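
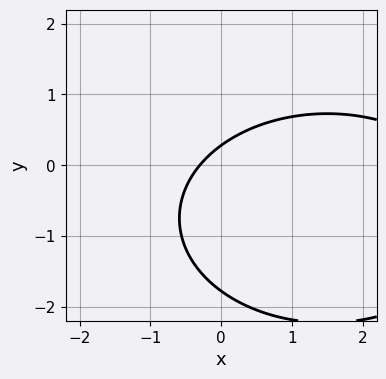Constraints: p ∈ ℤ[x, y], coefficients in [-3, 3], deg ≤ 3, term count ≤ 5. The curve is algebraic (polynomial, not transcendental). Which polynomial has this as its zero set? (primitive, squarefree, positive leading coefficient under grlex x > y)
(a) deg p = 2. No degree-1 curve has this shape.
(b) Putting this together gives p.

x^2 + 2*y^2 - 3*x + 3*y - 1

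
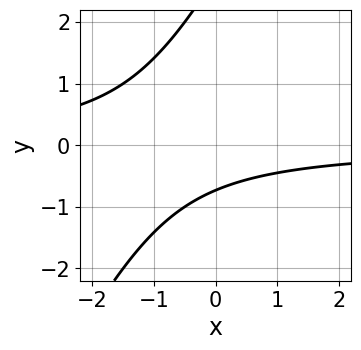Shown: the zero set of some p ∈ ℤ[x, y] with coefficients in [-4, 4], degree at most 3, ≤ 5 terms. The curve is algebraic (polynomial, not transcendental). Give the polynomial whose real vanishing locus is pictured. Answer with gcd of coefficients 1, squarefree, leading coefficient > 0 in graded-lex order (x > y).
1. The degree is 2 — a generic line meets the curve in up to 2 points.
2. Observable constraints: the curve avoids every integer x-axis point in the box.
3. Putting this together gives p.

2*x*y - y^2 + 2*y + 2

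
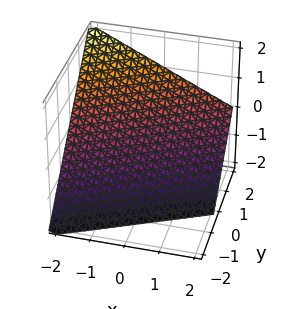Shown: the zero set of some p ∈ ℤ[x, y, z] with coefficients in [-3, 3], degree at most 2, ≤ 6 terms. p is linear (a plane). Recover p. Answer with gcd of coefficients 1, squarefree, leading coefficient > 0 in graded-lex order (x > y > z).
x - 2*y + 2*z + 2

First, degree: the surface is flat (a plane), so deg p = 1.
Then, from the visible intercepts: it crosses the x-axis at the gridline x = -2; it meets the z-axis at z = -1 (among the integer gridlines); it crosses the y-axis at the gridline y = 1.
Finally, together with the visible shape, these determine p as stated.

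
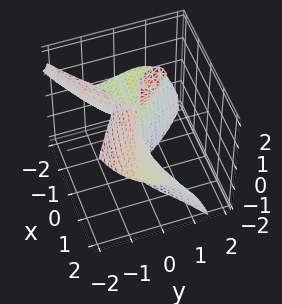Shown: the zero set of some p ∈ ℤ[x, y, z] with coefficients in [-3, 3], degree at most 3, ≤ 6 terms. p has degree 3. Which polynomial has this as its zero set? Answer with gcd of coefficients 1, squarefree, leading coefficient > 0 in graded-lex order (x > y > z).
The picture has 2 separate pieces. Treating them together as one polynomial.
The degree is 3 — the shape is more complex than any degree-2 surface.
Against the integer gridlines: every point of the x-axis in the box is on the surface; it crosses the y-axis at the gridline y = 0.
Putting this together gives p. Check: (0, 0, 2) on the z-axis lies on the surface, and p(0, 0, 2) = 0. ✓

3*x^2*z + 3*y^3 + 3*x*y - 2*y*z + 2*y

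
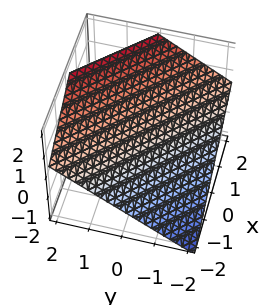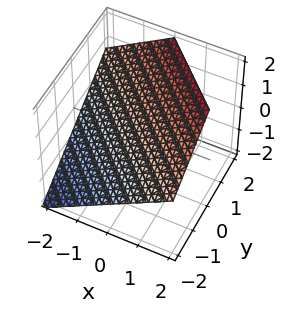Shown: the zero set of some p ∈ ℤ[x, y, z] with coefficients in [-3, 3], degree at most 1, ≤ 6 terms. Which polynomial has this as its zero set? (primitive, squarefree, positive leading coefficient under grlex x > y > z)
2*x + 2*y - 3*z + 2

(a) The degree is 1 — every cross-section is a straight line — this is a plane.
(b) From the visible intercepts: it meets the x-axis at x = -1 (among the integer gridlines); it crosses the y-axis at the gridline y = -1.
(c) Fitting integer coefficients to these (and the overall shape) gives p.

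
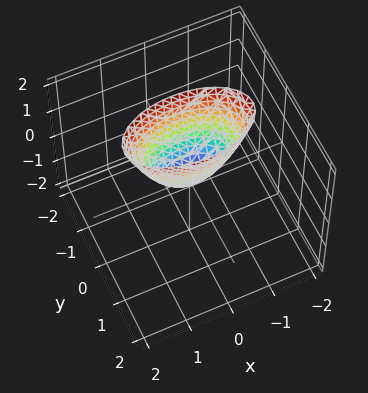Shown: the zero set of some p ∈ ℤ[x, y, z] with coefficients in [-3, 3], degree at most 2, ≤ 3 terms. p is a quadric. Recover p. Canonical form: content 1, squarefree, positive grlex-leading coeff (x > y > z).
x^2 + 3*y^2 - z

deg p = 2.
Symmetries: mirror symmetry x ↦ −x ⇒ only even powers of x; mirror symmetry y ↦ −y ⇒ only even powers of y.
Against the integer gridlines: it crosses the y-axis at the gridline y = 0; it crosses the z-axis at the gridline z = 0.
Together with the visible shape, these determine p as stated.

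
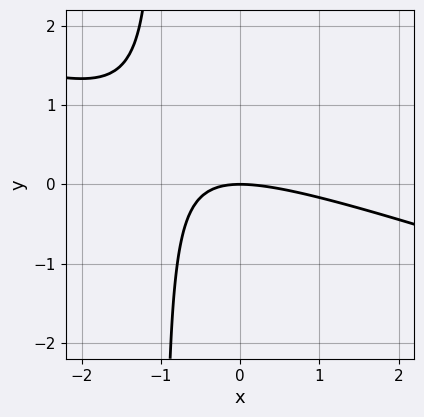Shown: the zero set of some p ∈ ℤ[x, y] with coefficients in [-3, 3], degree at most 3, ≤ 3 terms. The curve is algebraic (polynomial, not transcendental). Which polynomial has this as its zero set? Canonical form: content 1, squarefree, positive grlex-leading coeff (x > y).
x^2 + 3*x*y + 3*y

(a) Degree: no degree-1 curve has this shape, so deg p = 2.
(b) From the axis intercepts and sections: it meets the x-axis at x = 0 (among the integer gridlines); one y-axis crossing is at y = 0.
(c) Solving for integer coefficients yields p as stated.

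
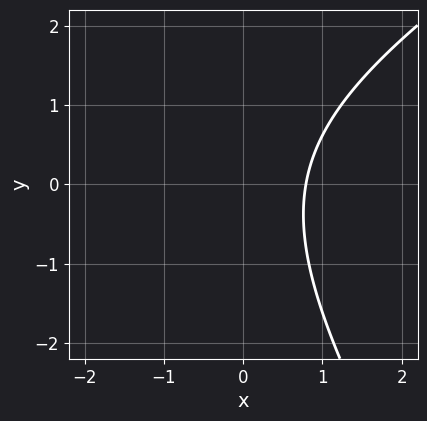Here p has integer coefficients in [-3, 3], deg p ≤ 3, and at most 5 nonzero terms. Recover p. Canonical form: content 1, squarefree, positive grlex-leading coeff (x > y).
x^2 - x*y - y^2 + 3*x - 3

First, the degree is 2 — the shape is more complex than any degree-1 curve.
Then, checking where it meets the axes: no y-intercept at any integer in the box.
Finally, together with the visible shape, these determine p as stated.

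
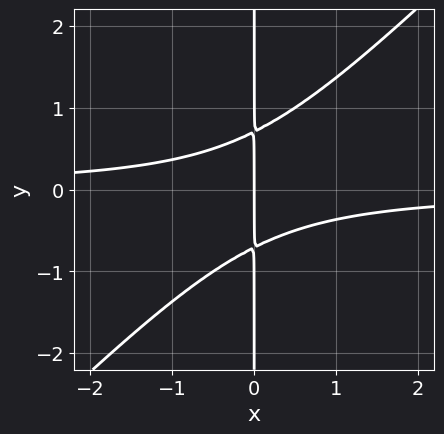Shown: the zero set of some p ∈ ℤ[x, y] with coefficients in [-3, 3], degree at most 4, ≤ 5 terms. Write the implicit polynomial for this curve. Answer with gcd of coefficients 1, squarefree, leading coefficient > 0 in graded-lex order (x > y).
2*x^2*y - 2*x*y^2 + x

Degree: no degree-2 curve has this shape, so deg p = 3.
From the axis intercepts and sections: every point of the y-axis in the box is on the curve; one x-axis crossing is at x = 0.
Fitting integer coefficients to these (and the overall shape) gives p.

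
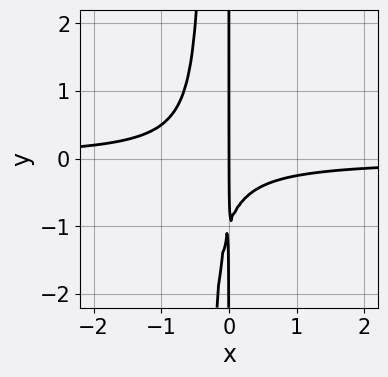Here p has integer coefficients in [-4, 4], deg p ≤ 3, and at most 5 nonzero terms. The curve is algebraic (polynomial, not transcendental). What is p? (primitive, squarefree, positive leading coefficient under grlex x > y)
3*x^2*y + x*y + x

First, deg p = 3. No degree-2 curve has this shape.
Then, from the visible intercepts: one x-axis crossing is at x = 0; every point of the y-axis in the box is on the curve.
Finally, matching integer coefficients to the picture gives p.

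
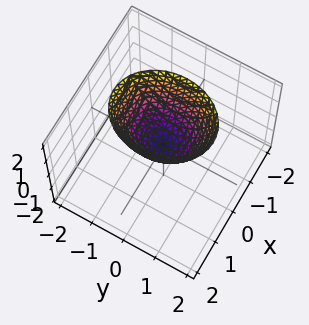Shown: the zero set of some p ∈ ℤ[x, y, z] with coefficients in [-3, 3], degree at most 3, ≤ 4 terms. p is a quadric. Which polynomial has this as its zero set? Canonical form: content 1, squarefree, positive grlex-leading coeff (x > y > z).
(a) The degree is 2 — a single bowl opening along one axis; a quadric.
(b) Symmetries: mirror symmetry x ↦ −x ⇒ only even powers of x; mirror symmetry y ↦ −y ⇒ only even powers of y.
(c) Checking where it meets the axes: one x-axis crossing is at x = 0; it crosses the z-axis at the gridline z = 0; one y-axis crossing is at y = 0.
(d) Fitting integer coefficients to these (and the overall shape) gives p.

3*x^2 + 2*y^2 - 2*z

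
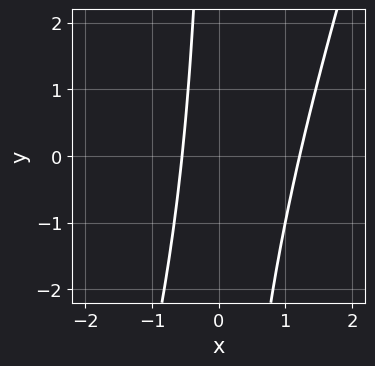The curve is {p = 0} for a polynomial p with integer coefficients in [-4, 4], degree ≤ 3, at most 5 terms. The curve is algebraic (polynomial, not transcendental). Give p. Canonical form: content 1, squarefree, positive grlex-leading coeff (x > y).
3*x^2 - x*y - 2*x - 2

1. The degree is 2 — a generic line meets the curve in up to 2 points.
2. Against the integer gridlines: no y-intercept at any integer in the box.
3. Solving for integer coefficients yields p as stated.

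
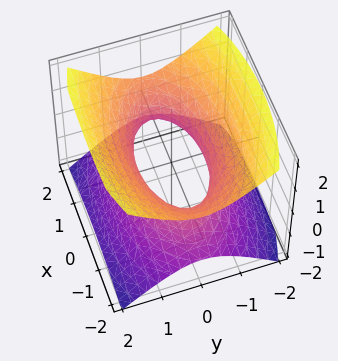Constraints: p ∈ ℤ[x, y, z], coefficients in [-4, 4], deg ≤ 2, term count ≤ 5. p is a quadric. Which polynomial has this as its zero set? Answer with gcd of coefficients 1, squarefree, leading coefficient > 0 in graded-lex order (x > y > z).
1. The degree is 2 — one connected sheet with a waist; a quadric.
2. Symmetries: the y ↦ −y reflection is a symmetry, so y appears only in even powers; mirror symmetry z ↦ −z ⇒ only even powers of z; it's symmetric under x → −x, forcing even powers of x.
3. From the visible intercepts: no z-intercept at any integer in the box.
4. Solving for integer coefficients yields p as stated.

x^2 + 3*y^2 - 3*z^2 - 2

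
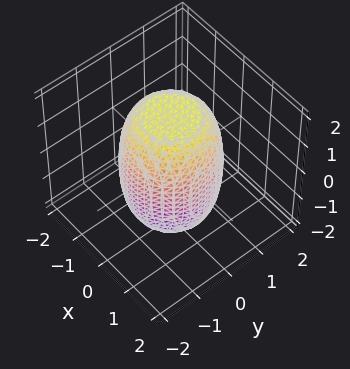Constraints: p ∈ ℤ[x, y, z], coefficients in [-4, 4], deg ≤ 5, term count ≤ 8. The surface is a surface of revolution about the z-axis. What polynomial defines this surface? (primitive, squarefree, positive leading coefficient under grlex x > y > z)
deg p = 4. A generic line meets the surface in up to 4 points.
By symmetry, every cross-section ⟂ z is a circle, so x, y appear only via x² + y².
From the axis intercepts and sections: a circular section at z = 0 has radius between 1 and 2.
Solving for integer coefficients yields p as stated.

2*x^4 + 4*x^2*y^2 + 2*y^4 - x^2 - y^2 + z^2 - 3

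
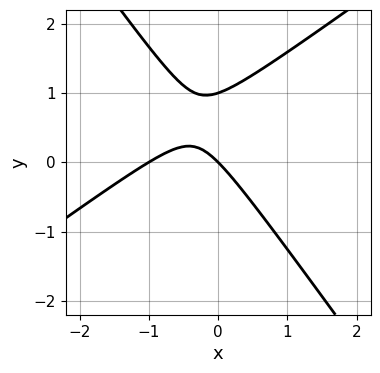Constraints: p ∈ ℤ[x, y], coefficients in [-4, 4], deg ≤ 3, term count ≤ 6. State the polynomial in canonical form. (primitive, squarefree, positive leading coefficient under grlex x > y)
3*x^2 - 2*x*y - 3*y^2 + 3*x + 3*y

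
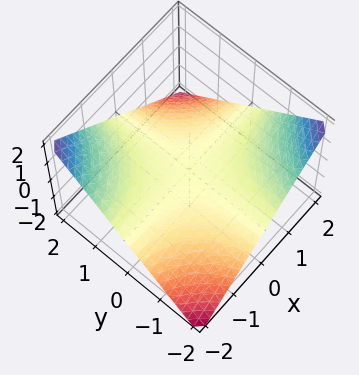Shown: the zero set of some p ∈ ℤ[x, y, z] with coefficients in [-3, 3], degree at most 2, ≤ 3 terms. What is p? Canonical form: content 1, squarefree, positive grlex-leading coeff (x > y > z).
x*y + 2*z

The degree is 2 — a hyperbolic paraboloid; a quadric.
Observable constraints: the visible y-axis segment lies entirely on the surface; every point of the x-axis in the box is on the surface; it crosses the z-axis at the gridline z = 0.
Solving for integer coefficients yields p as stated.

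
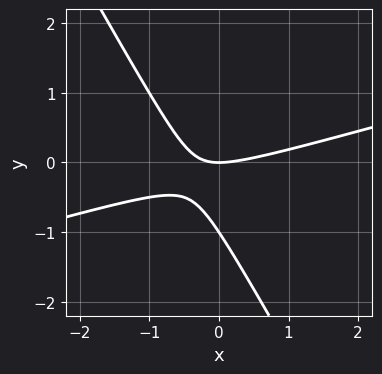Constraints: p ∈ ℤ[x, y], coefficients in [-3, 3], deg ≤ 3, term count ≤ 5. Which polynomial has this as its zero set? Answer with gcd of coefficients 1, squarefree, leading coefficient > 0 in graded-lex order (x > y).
x^2 - 3*x*y - 2*y^2 - 2*y

(a) deg p = 2.
(b) From the axis intercepts and sections: it meets the x-axis at x = 0 (among the integer gridlines); among the integer gridlines, it crosses the y-axis at y ∈ {-1, 0}.
(c) Putting this together gives p.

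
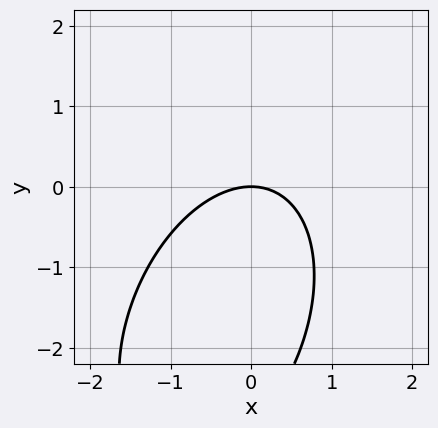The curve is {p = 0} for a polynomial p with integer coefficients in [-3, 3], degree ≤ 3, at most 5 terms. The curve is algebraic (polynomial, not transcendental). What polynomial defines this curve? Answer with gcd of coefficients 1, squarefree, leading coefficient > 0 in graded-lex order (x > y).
The degree is 2 — a generic line meets the curve in up to 2 points.
Observable constraints: one x-axis crossing is at x = 0; it crosses the y-axis at the gridline y = 0.
The integer polynomial consistent with all of this is the stated p.

2*x^2 - x*y + y^2 + 3*y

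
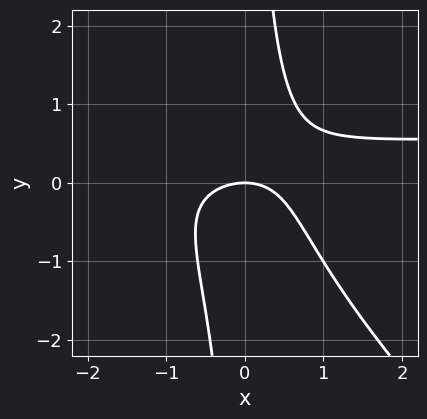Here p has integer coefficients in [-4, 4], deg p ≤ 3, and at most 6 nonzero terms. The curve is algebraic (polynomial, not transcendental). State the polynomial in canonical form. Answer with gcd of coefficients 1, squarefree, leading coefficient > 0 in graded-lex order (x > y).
3*x^2*y + 3*x*y^2 - 2*x^2 + x*y - 3*y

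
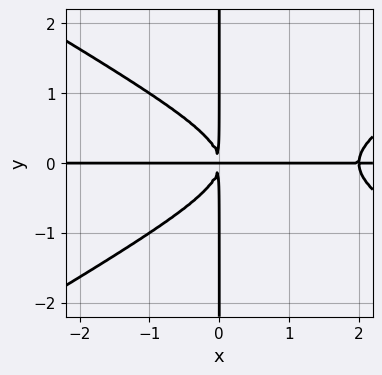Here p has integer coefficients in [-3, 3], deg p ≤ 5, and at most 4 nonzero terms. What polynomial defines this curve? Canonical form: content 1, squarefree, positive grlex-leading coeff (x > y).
First, the degree is 4 — the shape is more complex than any degree-3 curve.
Next, from the axis intercepts and sections: the visible x-axis segment lies entirely on the curve; the visible y-axis segment lies entirely on the curve.
Finally, fitting integer coefficients to these (and the overall shape) gives p.

x^3*y - 3*x*y^3 - 2*x^2*y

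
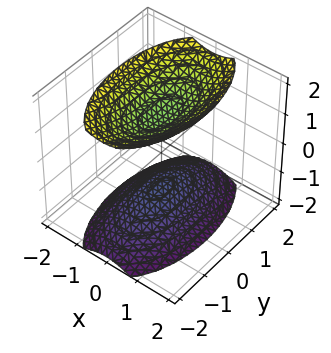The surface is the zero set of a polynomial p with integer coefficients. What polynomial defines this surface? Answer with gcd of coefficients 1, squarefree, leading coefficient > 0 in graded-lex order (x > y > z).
1. There are 2 components. They look like related sheets of one shape, so recover p as a whole.
2. deg p = 2. Two sheets facing apart; a quadric.
3. Symmetries: the z ↦ −z reflection is a symmetry, so z appears only in even powers; the x ↦ −x reflection is a symmetry, so x appears only in even powers; mirror symmetry y ↦ −y ⇒ only even powers of y.
4. From the axis intercepts and sections: it misses every integer gridline on the x-axis; the surface avoids every integer y-axis point in the box.
5. Putting this together gives p.

3*x^2 + y^2 - 2*z^2 + 3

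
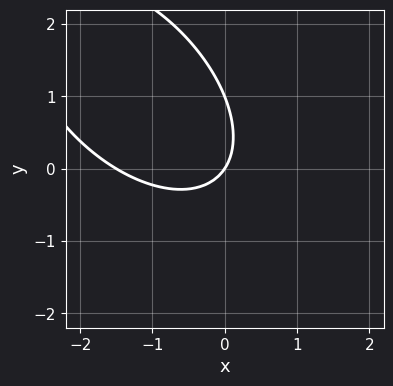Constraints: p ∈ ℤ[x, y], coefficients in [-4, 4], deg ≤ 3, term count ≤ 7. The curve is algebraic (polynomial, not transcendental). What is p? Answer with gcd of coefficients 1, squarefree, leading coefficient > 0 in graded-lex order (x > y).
(a) Degree: a generic line meets the curve in up to 2 points, so deg p = 2.
(b) Reading off the gridlines: one x-axis crossing is at x = 0; the y-axis gridline crossings are at y ∈ {0, 1}.
(c) Matching integer coefficients to the picture gives p.

2*x^2 + 2*x*y + 2*y^2 + 3*x - 2*y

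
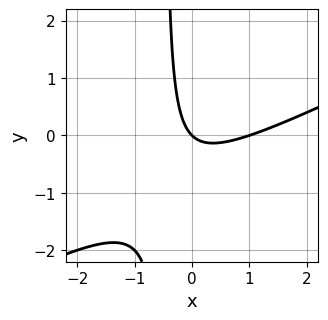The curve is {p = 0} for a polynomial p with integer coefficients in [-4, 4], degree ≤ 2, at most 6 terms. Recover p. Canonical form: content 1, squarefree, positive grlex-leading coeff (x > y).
First, degree: the shape is more complex than any degree-1 curve, so deg p = 2.
Next, against the integer gridlines: it crosses the y-axis at the gridline y = 0; the x-axis gridline crossings are at x ∈ {0, 1}.
Finally, the integer polynomial consistent with all of this is the stated p.

x^2 - 2*x*y - x - y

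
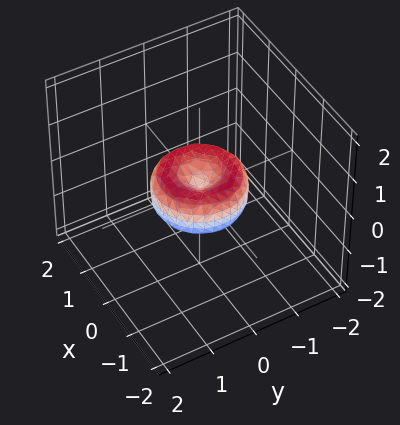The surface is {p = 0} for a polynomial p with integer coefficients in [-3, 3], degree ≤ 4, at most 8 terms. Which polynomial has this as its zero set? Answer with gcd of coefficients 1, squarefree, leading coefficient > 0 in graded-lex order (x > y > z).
(a) The degree is 4 — the shape is more complex than any degree-3 surface.
(b) By symmetry, every cross-section ⟂ z is a circle, so x, y appear only via x² + y².
(c) From the visible intercepts: one z-axis crossing is at z = 0; a circular section at z = 0 has radius exactly 1; among the integer gridlines, it crosses the y-axis at y ∈ {-1, 0, 1}.
(d) The integer polynomial consistent with all of this is the stated p. Check: (1, 0, 0) on the x-axis lies on the surface, and p(1, 0, 0) = 0. ✓

x^4 + 2*x^2*y^2 + y^4 - x^2 - y^2 + z^2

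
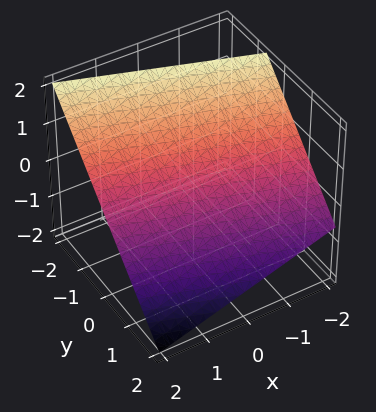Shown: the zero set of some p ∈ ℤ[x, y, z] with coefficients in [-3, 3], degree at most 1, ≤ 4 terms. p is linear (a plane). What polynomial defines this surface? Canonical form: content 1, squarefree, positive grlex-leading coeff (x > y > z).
x + 3*y + 3*z - 2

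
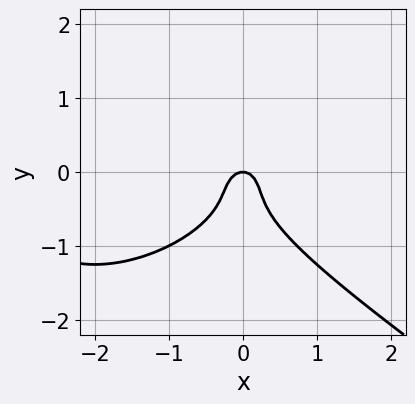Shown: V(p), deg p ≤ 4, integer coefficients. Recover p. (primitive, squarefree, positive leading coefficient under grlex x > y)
deg p = 3. A generic line meets the curve in up to 3 points.
Checking where it meets the axes: one x-axis crossing is at x = 0; it crosses the y-axis at the gridline y = 0.
Together with the visible shape, these determine p as stated.

x^3 + 3*y^3 + 3*x^2 + 2*y^2 + y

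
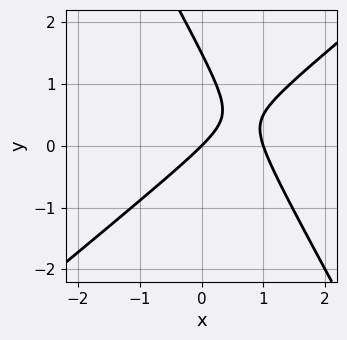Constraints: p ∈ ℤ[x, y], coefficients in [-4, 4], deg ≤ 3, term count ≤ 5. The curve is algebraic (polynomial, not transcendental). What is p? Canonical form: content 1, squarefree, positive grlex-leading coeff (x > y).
3*x^2 - 2*x*y - 2*y^2 - 3*x + 3*y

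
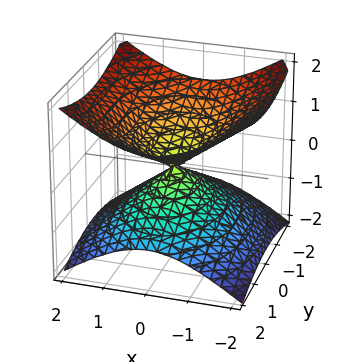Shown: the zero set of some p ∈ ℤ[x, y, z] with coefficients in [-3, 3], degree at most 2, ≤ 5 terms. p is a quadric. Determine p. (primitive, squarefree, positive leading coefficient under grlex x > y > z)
1. deg p = 2. A double cone through the origin; a quadric.
2. Symmetries: it's symmetric under z → −z, forcing even powers of z; the x ↦ −x reflection is a symmetry, so x appears only in even powers; the y ↦ −y reflection is a symmetry, so y appears only in even powers.
3. From the visible intercepts: it meets the x-axis at x = 0 (among the integer gridlines); one z-axis crossing is at z = 0; it crosses the y-axis at the gridline y = 0.
4. The integer polynomial consistent with all of this is the stated p.

2*x^2 + y^2 - 3*z^2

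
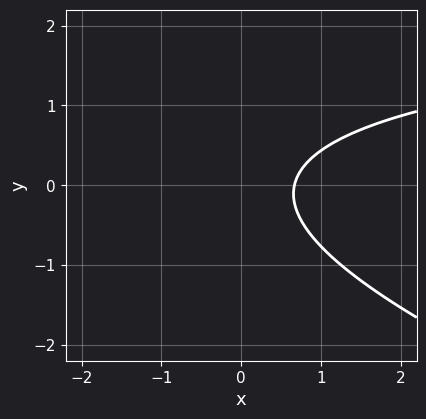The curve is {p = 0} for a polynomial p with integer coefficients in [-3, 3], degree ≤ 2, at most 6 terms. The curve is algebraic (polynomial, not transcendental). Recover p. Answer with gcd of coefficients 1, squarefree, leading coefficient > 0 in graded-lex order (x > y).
x*y + 3*y^2 - 3*x + 2

(a) The degree is 2 — no degree-1 curve has this shape.
(b) Observable constraints: it misses every integer gridline on the y-axis.
(c) These observations pin down the coefficients.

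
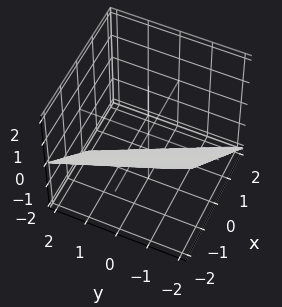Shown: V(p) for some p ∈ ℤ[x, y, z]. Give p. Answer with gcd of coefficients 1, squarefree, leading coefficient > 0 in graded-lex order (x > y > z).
2*x + y + 2*z + 2

Degree: the surface is flat (a plane), so deg p = 1.
Against the integer gridlines: it crosses the z-axis at the gridline z = -1; it crosses the x-axis at the gridline x = -1; it crosses the y-axis at the gridline y = -2.
The integer polynomial consistent with all of this is the stated p.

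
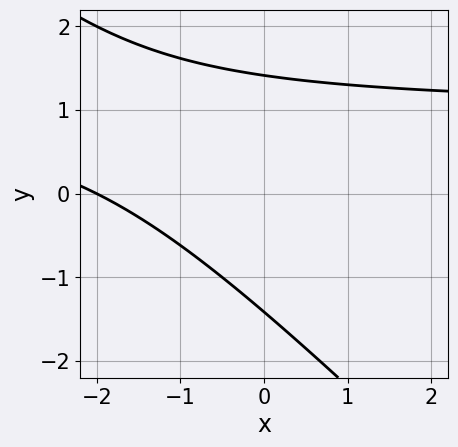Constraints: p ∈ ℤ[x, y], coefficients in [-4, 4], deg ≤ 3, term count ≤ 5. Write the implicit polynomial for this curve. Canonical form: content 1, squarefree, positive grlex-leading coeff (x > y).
1. Degree: the shape is more complex than any degree-1 curve, so deg p = 2.
2. From the axis intercepts and sections: it crosses the x-axis at the gridline x = -2.
3. Fitting integer coefficients to these (and the overall shape) gives p.

x*y + y^2 - x - 2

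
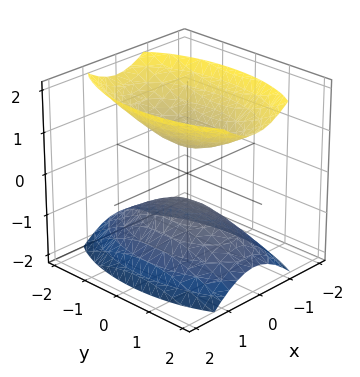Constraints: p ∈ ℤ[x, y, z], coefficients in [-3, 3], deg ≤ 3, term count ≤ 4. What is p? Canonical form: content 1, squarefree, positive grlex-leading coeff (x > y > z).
3*x^2 + y^2 - 2*z^2 + 1

I count 2 distinct pieces. Treating them together as one polynomial.
The degree is 2 — two sheets facing apart; a quadric.
Symmetries: the x ↦ −x reflection is a symmetry, so x appears only in even powers; mirror symmetry z ↦ −z ⇒ only even powers of z; mirror symmetry y ↦ −y ⇒ only even powers of y.
From the visible intercepts: the surface avoids every integer y-axis point in the box; the surface avoids every integer x-axis point in the box.
Assembling these constraints gives the stated polynomial.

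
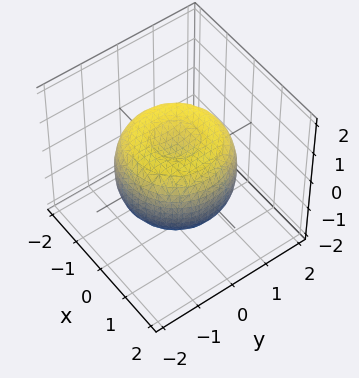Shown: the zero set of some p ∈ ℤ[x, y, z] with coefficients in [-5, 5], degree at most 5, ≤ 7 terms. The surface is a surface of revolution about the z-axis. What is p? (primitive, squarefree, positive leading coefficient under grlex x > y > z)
2*x^4 + 4*x^2*y^2 + 2*y^4 - 3*x^2 - 3*y^2 + 3*z^2 - 2

Degree: a generic line meets the surface in up to 4 points, so deg p = 4.
Symmetries: rotational symmetry about the z-axis ⇒ p depends on x, y only through x² + y².
Reading off the gridlines: a circular section at z = 0 has radius between 1 and 2.
The integer polynomial consistent with all of this is the stated p.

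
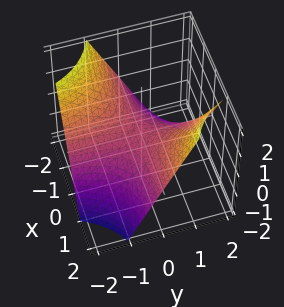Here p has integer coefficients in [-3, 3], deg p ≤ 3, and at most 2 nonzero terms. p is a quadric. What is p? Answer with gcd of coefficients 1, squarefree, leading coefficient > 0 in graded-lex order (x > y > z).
x*y - z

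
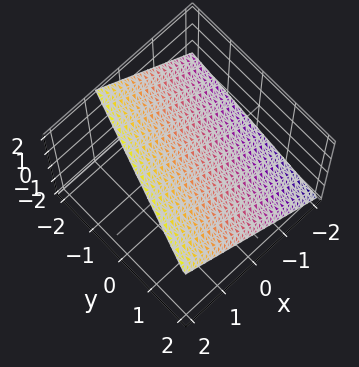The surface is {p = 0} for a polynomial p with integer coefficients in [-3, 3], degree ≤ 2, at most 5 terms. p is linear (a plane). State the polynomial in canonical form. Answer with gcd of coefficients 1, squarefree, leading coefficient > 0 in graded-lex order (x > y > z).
3*x - y - 3*z + 2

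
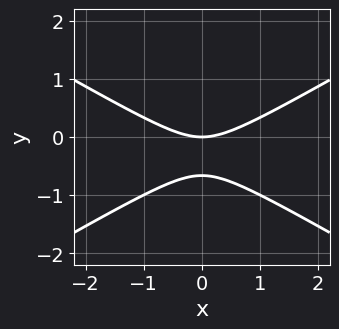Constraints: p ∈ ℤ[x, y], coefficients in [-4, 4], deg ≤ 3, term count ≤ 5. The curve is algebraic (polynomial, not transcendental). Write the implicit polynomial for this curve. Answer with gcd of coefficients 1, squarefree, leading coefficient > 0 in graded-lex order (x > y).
First, degree: the shape is more complex than any degree-1 curve, so deg p = 2.
Next, symmetries: mirror symmetry x ↦ −x ⇒ only even powers of x.
Next, from the visible intercepts: it crosses the y-axis at the gridline y = 0; one x-axis crossing is at x = 0.
Finally, assembling these constraints gives the stated polynomial.

x^2 - 3*y^2 - 2*y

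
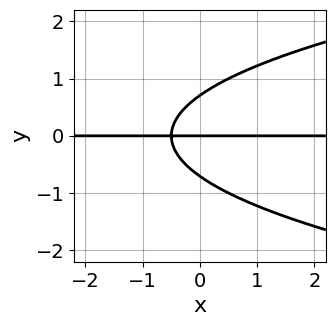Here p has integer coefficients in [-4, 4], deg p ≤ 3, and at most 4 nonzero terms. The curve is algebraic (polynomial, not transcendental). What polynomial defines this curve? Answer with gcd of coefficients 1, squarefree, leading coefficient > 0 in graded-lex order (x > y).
2*y^3 - 2*x*y - y

Degree: no degree-2 curve has this shape, so deg p = 3.
Observable constraints: it crosses the y-axis at the gridline y = 0; the visible x-axis segment lies entirely on the curve.
Matching integer coefficients to the picture gives p.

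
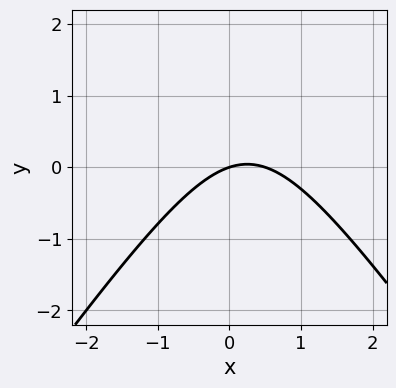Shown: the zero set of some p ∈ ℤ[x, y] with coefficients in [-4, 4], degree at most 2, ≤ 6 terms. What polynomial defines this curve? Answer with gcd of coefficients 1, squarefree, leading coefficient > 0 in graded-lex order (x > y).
2*x^2 - y^2 - x + 3*y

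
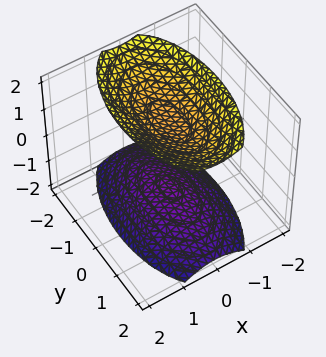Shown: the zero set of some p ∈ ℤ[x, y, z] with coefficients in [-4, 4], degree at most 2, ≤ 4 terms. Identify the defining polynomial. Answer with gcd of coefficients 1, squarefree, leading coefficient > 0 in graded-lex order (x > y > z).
(a) I count 2 distinct pieces. They look like related sheets of one shape, so recover p as a whole.
(b) deg p = 2. Two sheets facing apart; a quadric.
(c) Symmetries: the x ↦ −x reflection is a symmetry, so x appears only in even powers; the y ↦ −y reflection is a symmetry, so y appears only in even powers; mirror symmetry z ↦ −z ⇒ only even powers of z.
(d) Reading off the gridlines: it misses every integer gridline on the y-axis; no x-intercept at any integer in the box.
(e) The integer polynomial consistent with all of this is the stated p.

3*x^2 + y^2 - 2*z^2 + 3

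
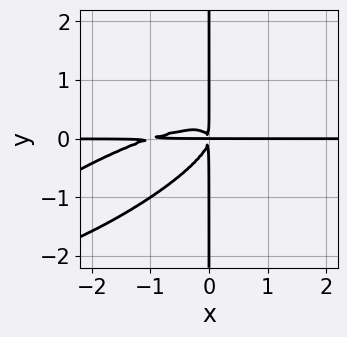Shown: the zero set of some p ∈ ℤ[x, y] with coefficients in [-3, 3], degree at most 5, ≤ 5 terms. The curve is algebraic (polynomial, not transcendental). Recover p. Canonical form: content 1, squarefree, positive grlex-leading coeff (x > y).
(a) Degree: the shape is more complex than any degree-3 curve, so deg p = 4.
(b) Reading off the gridlines: the visible y-axis segment lies entirely on the curve; every point of the x-axis in the box is on the curve.
(c) Fitting integer coefficients to these (and the overall shape) gives p.

x^3*y - 3*x^2*y^2 + 3*x*y^3 + x^2*y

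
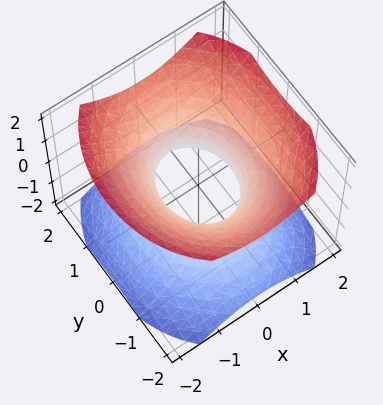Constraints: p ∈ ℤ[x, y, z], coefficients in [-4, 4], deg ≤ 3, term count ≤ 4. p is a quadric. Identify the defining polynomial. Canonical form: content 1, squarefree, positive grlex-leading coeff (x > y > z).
3*x^2 + 2*y^2 - 3*z^2 - 2

(a) The degree is 2 — one connected sheet with a waist; a quadric.
(b) Symmetries: mirror symmetry y ↦ −y ⇒ only even powers of y; the x ↦ −x reflection is a symmetry, so x appears only in even powers; the z ↦ −z reflection is a symmetry, so z appears only in even powers.
(c) Observable constraints: it misses every integer gridline on the z-axis; among the integer gridlines, it crosses the y-axis at y ∈ {-1, 1}.
(d) Assembling these constraints gives the stated polynomial.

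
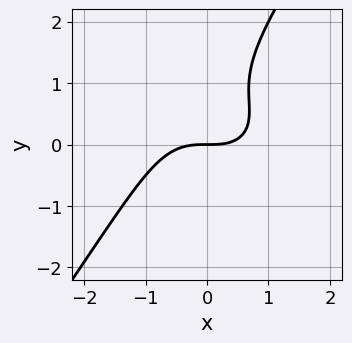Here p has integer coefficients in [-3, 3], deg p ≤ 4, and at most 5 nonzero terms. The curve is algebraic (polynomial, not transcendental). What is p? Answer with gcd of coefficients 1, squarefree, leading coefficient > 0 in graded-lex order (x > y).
deg p = 3.
Reading off the gridlines: one x-axis crossing is at x = 0; one y-axis crossing is at y = 0.
Putting this together gives p.

2*x^3 + 2*x*y^2 - 2*y^3 + 3*y^2 - 3*y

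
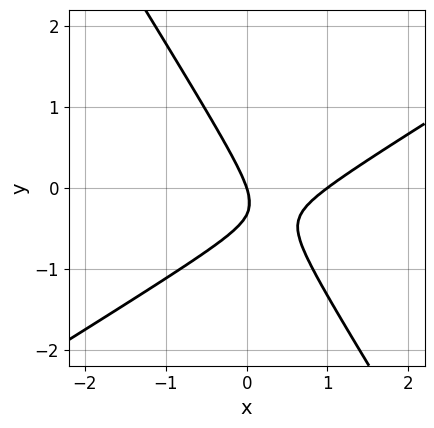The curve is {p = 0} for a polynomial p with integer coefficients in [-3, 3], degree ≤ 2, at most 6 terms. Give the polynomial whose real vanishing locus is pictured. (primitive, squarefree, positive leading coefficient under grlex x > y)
First, degree: a generic line meets the curve in up to 2 points, so deg p = 2.
Next, observable constraints: the x-axis gridline crossings are at x ∈ {0, 1}; it meets the y-axis at y = 0 (among the integer gridlines).
Finally, assembling these constraints gives the stated polynomial.

3*x^2 - 3*x*y - 3*y^2 - 3*x - y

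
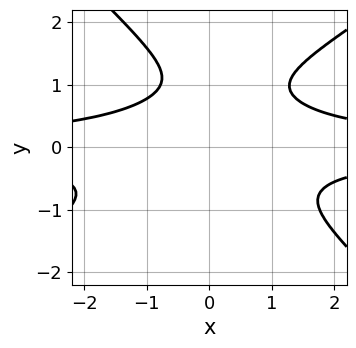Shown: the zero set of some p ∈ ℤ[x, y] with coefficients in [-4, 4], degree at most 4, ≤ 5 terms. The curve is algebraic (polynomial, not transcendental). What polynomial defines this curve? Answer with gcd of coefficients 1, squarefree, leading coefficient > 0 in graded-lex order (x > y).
2*x^2*y^2 - x*y^3 - 3*y^4 + 3*y^3 - 2

1. The degree is 4 — a generic line meets the curve in up to 4 points.
2. From the axis intercepts and sections: it misses every integer gridline on the y-axis; the curve avoids every integer x-axis point in the box.
3. Fitting integer coefficients to these (and the overall shape) gives p.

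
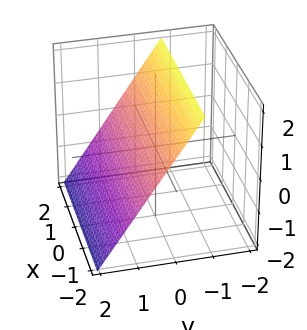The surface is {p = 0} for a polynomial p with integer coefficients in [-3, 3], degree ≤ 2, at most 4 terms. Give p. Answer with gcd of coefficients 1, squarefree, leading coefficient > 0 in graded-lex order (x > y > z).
deg p = 1. The surface is flat (a plane).
Checking where it meets the axes: one z-axis crossing is at z = 1; it misses every integer gridline on the x-axis.
These observations pin down the coefficients.

3*y + 2*z - 2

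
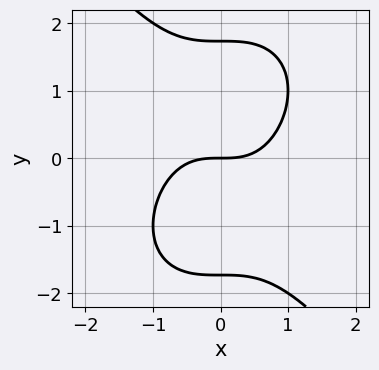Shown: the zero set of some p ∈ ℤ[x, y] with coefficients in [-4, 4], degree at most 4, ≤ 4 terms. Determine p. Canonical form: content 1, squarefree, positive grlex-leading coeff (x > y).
2*x^3 + y^3 - 3*y

(a) The degree is 3 — no degree-2 curve has this shape.
(b) Checking where it meets the axes: it meets the x-axis at x = 0 (among the integer gridlines); one y-axis crossing is at y = 0.
(c) These observations pin down the coefficients.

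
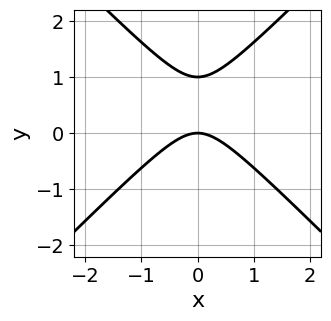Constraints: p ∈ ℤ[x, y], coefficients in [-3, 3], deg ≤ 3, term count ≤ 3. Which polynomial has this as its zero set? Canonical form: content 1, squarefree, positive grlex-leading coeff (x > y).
Degree: no degree-1 curve has this shape, so deg p = 2.
Symmetries: the x ↦ −x reflection is a symmetry, so x appears only in even powers.
From the visible intercepts: among the integer gridlines, it crosses the y-axis at y ∈ {0, 1}; it crosses the x-axis at the gridline x = 0.
Fitting integer coefficients to these (and the overall shape) gives p.

x^2 - y^2 + y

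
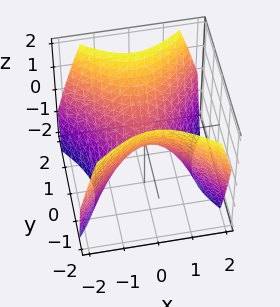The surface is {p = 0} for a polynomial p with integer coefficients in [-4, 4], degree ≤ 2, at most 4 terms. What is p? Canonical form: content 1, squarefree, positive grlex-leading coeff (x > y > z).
(a) The degree is 2 — a hyperbolic paraboloid; a quadric.
(b) Symmetries: the y ↦ −y reflection is a symmetry, so y appears only in even powers; the x ↦ −x reflection is a symmetry, so x appears only in even powers.
(c) Against the integer gridlines: it meets the z-axis at z = 0 (among the integer gridlines); one y-axis crossing is at y = 0; it meets the x-axis at x = 0 (among the integer gridlines).
(d) Solving for integer coefficients yields p as stated.

x^2 - y^2 + z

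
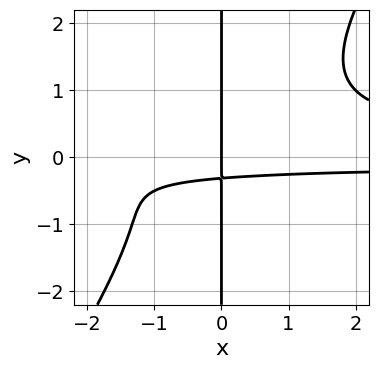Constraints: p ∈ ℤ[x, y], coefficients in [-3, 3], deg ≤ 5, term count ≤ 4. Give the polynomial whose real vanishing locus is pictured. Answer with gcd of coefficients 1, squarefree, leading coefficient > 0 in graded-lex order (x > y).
First, the degree is 4 — a generic line meets the curve in up to 4 points.
Next, from the axis intercepts and sections: it meets the x-axis at x = 0 (among the integer gridlines); the visible y-axis segment lies entirely on the curve.
Finally, assembling these constraints gives the stated polynomial.

3*x^2*y^2 - 2*x*y^3 - 3*x*y - x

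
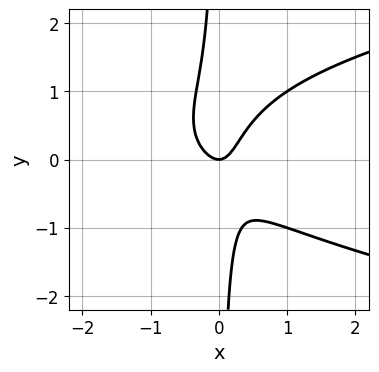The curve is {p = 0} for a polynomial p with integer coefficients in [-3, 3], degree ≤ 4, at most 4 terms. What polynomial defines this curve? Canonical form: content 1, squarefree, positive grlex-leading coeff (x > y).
3*x*y^2 - 3*x^2 - x*y + y

(a) deg p = 3. A generic line meets the curve in up to 3 points.
(b) Reading off the gridlines: one y-axis crossing is at y = 0; one x-axis crossing is at x = 0.
(c) Solving for integer coefficients yields p as stated.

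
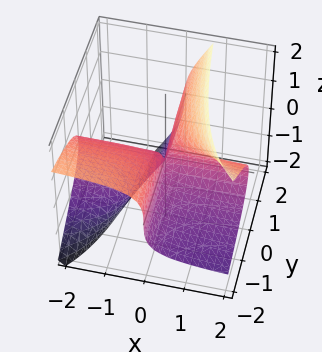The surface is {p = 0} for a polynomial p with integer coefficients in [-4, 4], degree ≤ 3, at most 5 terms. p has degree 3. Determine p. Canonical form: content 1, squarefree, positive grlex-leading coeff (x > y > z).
(a) deg p = 3.
(b) From the visible intercepts: every point of the y-axis in the box is on the surface; it meets the z-axis at z = 0 (among the integer gridlines).
(c) Putting this together gives p.

2*x*z^2 - z^3 + 2*x*y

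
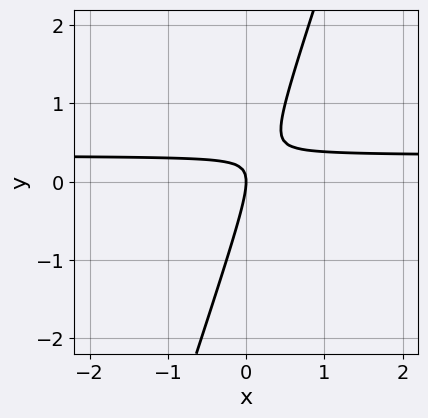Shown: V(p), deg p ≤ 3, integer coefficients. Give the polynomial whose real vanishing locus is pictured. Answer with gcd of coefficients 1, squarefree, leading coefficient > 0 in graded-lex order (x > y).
3*x*y - y^2 - x

1. deg p = 2. The shape is more complex than any degree-1 curve.
2. Observable constraints: one y-axis crossing is at y = 0; it crosses the x-axis at the gridline x = 0.
3. Putting this together gives p.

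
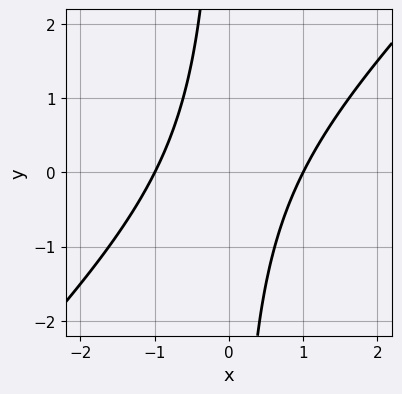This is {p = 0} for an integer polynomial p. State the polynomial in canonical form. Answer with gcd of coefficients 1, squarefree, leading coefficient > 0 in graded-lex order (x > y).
1. The degree is 2 — a generic line meets the curve in up to 2 points.
2. From the visible intercepts: the x-axis gridline crossings are at x ∈ {-1, 1}; it misses every integer gridline on the y-axis.
3. Putting this together gives p.

x^2 - x*y - 1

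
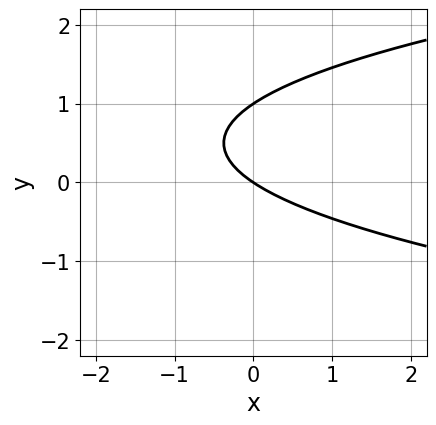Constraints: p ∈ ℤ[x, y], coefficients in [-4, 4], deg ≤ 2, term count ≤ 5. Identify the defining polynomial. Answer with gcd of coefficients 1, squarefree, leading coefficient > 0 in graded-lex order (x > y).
Degree: a generic line meets the curve in up to 2 points, so deg p = 2.
Against the integer gridlines: the y-axis gridline crossings are at y ∈ {0, 1}; one x-axis crossing is at x = 0.
The integer polynomial consistent with all of this is the stated p.

3*y^2 - 2*x - 3*y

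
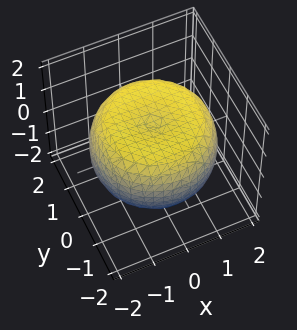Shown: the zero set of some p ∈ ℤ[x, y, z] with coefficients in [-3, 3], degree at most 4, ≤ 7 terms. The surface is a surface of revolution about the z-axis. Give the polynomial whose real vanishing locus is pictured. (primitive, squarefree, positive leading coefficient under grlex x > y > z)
x^4 + 2*x^2*y^2 + y^4 - 2*x^2 - 2*y^2 + 3*z^2 - 3

1. Degree: a generic line meets the surface in up to 4 points, so deg p = 4.
2. By symmetry, the z-axis is an axis of rotation, so x and y enter only as x² + y².
3. Observable constraints: a circular section at z = 0 has radius between 1 and 2; among the integer gridlines, it crosses the z-axis at z ∈ {-1, 1}.
4. Solving for integer coefficients yields p as stated.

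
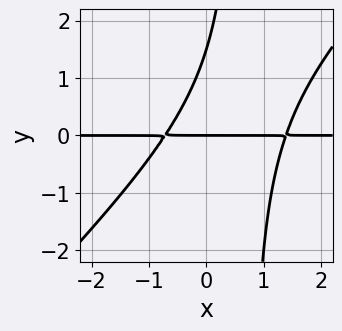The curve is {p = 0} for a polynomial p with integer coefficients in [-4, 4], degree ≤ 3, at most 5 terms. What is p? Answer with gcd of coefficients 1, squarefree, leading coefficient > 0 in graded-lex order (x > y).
3*x^2*y - 3*x*y^2 - 2*x*y + 2*y^2 - 3*y

(a) The degree is 3 — a generic line meets the curve in up to 3 points.
(b) From the axis intercepts and sections: one y-axis crossing is at y = 0; the visible x-axis segment lies entirely on the curve.
(c) These observations pin down the coefficients.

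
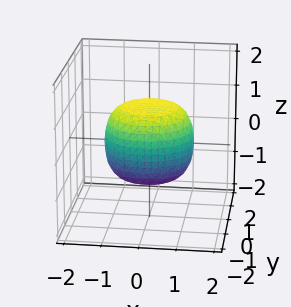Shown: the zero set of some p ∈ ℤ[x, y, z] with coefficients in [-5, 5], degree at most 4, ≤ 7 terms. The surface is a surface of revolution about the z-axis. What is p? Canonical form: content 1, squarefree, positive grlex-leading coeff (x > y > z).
2*x^4 + 4*x^2*y^2 + 2*y^4 - x^2 - y^2 + 3*z^2 - 3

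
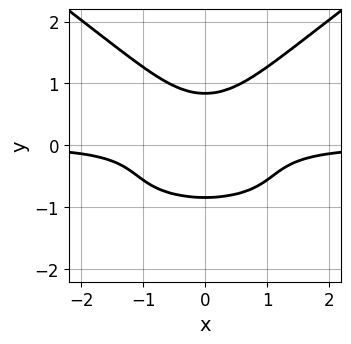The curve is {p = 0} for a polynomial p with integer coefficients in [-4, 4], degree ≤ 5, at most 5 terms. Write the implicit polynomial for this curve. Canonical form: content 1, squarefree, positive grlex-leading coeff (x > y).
x^2*y^2 - 2*y^4 + 2*x^2*y + 1

1. Degree: a generic line meets the curve in up to 4 points, so deg p = 4.
2. Symmetries: it's symmetric under x → −x, forcing even powers of x.
3. Observable constraints: it misses every integer gridline on the x-axis.
4. Solving for integer coefficients yields p as stated.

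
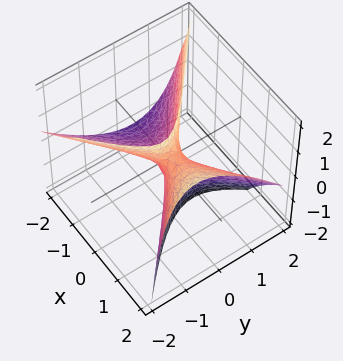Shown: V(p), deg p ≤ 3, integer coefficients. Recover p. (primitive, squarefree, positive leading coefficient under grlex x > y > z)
2*x^2 - 3*x*z - 3*y^2 - 2*y*z + z

1. deg p = 2.
2. Observable constraints: it crosses the x-axis at the gridline x = 0; one z-axis crossing is at z = 0; it crosses the y-axis at the gridline y = 0.
3. Matching integer coefficients to the picture gives p.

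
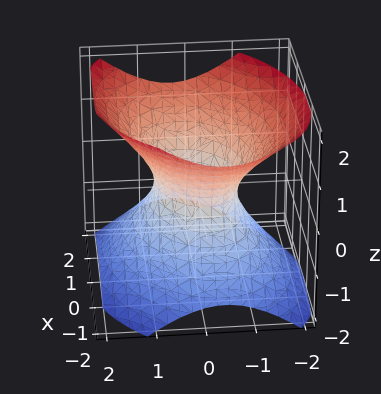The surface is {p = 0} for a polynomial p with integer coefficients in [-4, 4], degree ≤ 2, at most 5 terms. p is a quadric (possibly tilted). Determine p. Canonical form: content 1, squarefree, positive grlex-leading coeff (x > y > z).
First, deg p = 2. No degree-1 surface has this shape.
Next, observable constraints: it misses every integer gridline on the z-axis; the x-axis gridline crossings are at x ∈ {-1, 1}.
Finally, together with the visible shape, these determine p as stated.

2*x^2 - x*y + 3*y^2 - 3*z^2 - 2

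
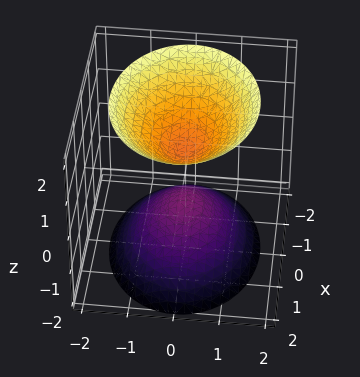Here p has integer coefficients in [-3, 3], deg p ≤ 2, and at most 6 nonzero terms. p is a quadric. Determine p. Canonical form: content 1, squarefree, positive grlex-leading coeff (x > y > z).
2*x^2 + 3*y^2 - 2*z^2 + 1

(a) I count 2 distinct pieces. Treating them together as one polynomial.
(b) deg p = 2. Two separate bowl-shaped sheets opening away from each other; a quadric.
(c) Symmetries: mirror symmetry x ↦ −x ⇒ only even powers of x; the y ↦ −y reflection is a symmetry, so y appears only in even powers; the z ↦ −z reflection is a symmetry, so z appears only in even powers.
(d) From the axis intercepts and sections: the surface avoids every integer x-axis point in the box; it misses every integer gridline on the y-axis.
(e) These observations pin down the coefficients.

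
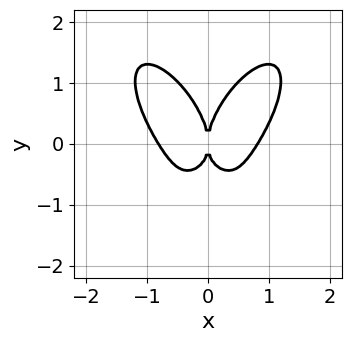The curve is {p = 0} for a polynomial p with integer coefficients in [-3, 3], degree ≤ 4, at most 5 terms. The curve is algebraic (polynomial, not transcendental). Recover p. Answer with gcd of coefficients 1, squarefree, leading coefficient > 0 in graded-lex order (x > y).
First, deg p = 4. No degree-3 curve has this shape.
Next, symmetries: mirror symmetry x ↦ −x ⇒ only even powers of x.
Next, checking where it meets the axes: it meets the y-axis at y = 0 (among the integer gridlines); it crosses the x-axis at the gridline x = 0.
Finally, these observations pin down the coefficients.

3*x^4 + y^4 - 3*x^2*y - 2*x^2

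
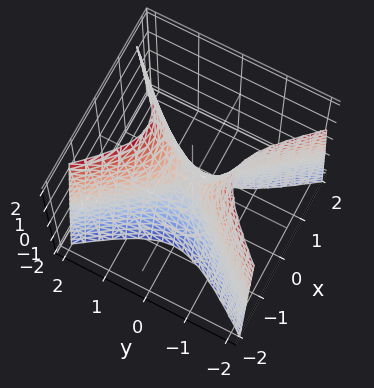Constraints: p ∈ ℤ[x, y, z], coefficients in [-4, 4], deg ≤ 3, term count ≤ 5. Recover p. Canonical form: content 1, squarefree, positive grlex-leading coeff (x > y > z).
First, deg p = 2.
Next, symmetries: mirror symmetry y ↦ −y ⇒ only even powers of y; mirror symmetry x ↦ −x ⇒ only even powers of x.
Then, observable constraints: it crosses the x-axis at the gridline x = 0; it crosses the z-axis at the gridline z = 0; it crosses the y-axis at the gridline y = 0.
Finally, putting this together gives p.

3*x^2 - 2*y^2 + z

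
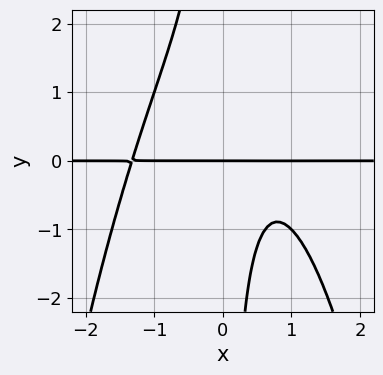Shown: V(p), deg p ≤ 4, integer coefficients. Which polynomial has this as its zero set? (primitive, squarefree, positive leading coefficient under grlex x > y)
x^3*y + x*y^2 - x*y + y

The degree is 4 — the shape is more complex than any degree-3 curve.
From the axis intercepts and sections: the visible x-axis segment lies entirely on the curve; it meets the y-axis at y = 0 (among the integer gridlines).
These observations pin down the coefficients.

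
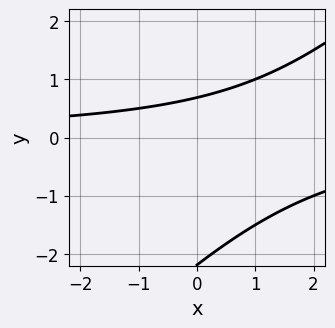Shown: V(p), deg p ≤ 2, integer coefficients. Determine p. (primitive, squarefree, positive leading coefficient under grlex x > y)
2*x*y - 2*y^2 - 3*y + 3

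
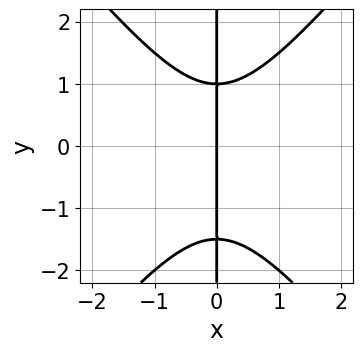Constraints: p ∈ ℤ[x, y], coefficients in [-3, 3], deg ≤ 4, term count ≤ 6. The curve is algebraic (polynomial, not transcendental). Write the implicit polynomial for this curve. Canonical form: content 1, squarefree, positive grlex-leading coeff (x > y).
3*x^3 - 2*x*y^2 - x*y + 3*x

(a) deg p = 3. No degree-2 curve has this shape.
(b) From the visible intercepts: every point of the y-axis in the box is on the curve; it crosses the x-axis at the gridline x = 0.
(c) Fitting integer coefficients to these (and the overall shape) gives p.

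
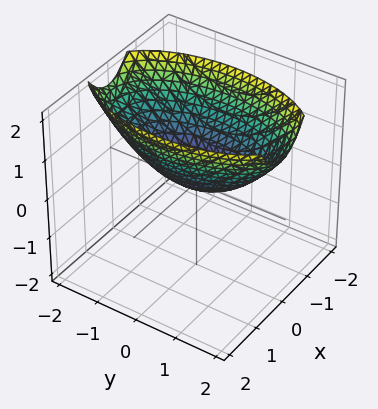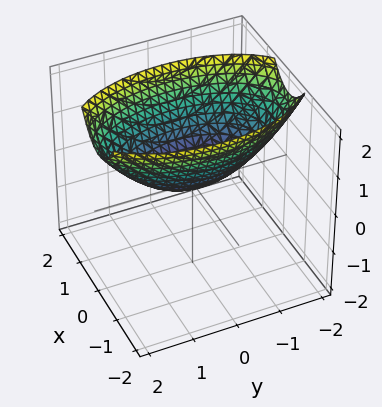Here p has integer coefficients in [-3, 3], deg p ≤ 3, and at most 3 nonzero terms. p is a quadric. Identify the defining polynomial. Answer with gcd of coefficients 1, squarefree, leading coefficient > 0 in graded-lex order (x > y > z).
3*x^2 + y^2 - 3*z

1. Degree: a paraboloid; a quadric, so deg p = 2.
2. Symmetries: it's symmetric under x → −x, forcing even powers of x; it's symmetric under y → −y, forcing even powers of y.
3. Observable constraints: it meets the z-axis at z = 0 (among the integer gridlines); it meets the x-axis at x = 0 (among the integer gridlines); it crosses the y-axis at the gridline y = 0.
4. Together with the visible shape, these determine p as stated.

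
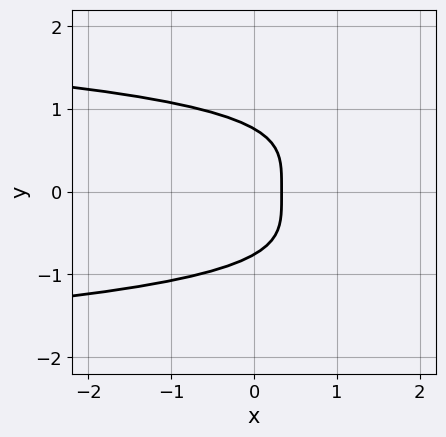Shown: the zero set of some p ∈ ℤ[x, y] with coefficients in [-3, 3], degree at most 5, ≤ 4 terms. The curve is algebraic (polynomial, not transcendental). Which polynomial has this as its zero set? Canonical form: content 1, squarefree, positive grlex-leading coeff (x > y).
3*y^4 + 3*x - 1

1. Degree: a generic line meets the curve in up to 4 points, so deg p = 4.
2. Symmetries: the y ↦ −y reflection is a symmetry, so y appears only in even powers.
3. These observations pin down the coefficients.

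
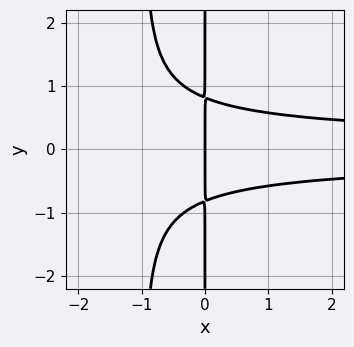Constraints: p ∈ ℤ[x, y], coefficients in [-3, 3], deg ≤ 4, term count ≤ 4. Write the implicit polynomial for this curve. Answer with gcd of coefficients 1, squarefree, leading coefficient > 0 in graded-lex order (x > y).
3*x^2*y^2 + 3*x*y^2 - 2*x

First, the degree is 4 — the shape is more complex than any degree-3 curve.
Then, symmetries: the y ↦ −y reflection is a symmetry, so y appears only in even powers.
Then, against the integer gridlines: every point of the y-axis in the box is on the curve; it crosses the x-axis at the gridline x = 0.
Finally, fitting integer coefficients to these (and the overall shape) gives p.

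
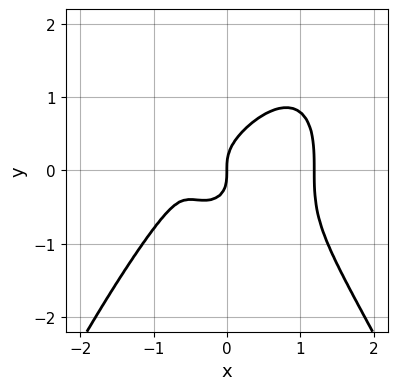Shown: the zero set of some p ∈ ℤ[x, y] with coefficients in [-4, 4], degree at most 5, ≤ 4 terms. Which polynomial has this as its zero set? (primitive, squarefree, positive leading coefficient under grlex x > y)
2*x^4 + 2*y^3 - 2*x^2 - x

(a) The degree is 4 — a generic line meets the curve in up to 4 points.
(b) From the axis intercepts and sections: it crosses the y-axis at the gridline y = 0; it crosses the x-axis at the gridline x = 0.
(c) The integer polynomial consistent with all of this is the stated p.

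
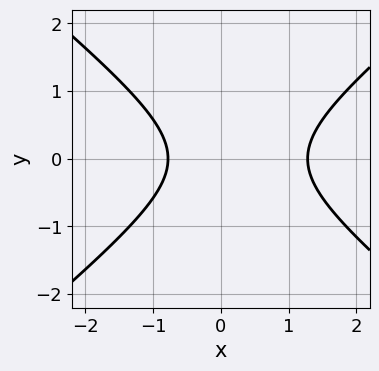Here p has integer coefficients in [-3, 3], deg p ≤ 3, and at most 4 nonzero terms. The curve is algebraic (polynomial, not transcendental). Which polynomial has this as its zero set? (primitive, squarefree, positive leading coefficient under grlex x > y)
2*x^2 - 3*y^2 - x - 2

First, the degree is 2 — a generic line meets the curve in up to 2 points.
Then, symmetries: mirror symmetry y ↦ −y ⇒ only even powers of y.
Then, observable constraints: no y-intercept at any integer in the box.
Finally, putting this together gives p.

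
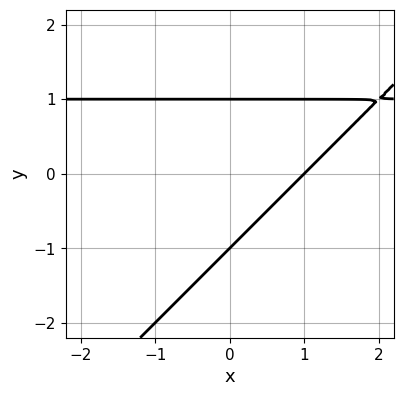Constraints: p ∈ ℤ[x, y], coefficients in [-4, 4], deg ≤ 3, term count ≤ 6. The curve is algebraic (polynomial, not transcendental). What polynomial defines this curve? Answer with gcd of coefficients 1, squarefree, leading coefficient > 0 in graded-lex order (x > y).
x*y - y^2 - x + 1

First, degree: the shape is more complex than any degree-1 curve, so deg p = 2.
Then, from the visible intercepts: the y-axis gridline crossings are at y ∈ {-1, 1}; it meets the x-axis at x = 1 (among the integer gridlines).
Finally, assembling these constraints gives the stated polynomial.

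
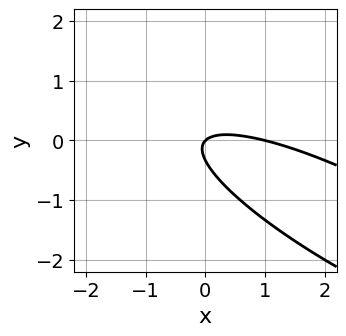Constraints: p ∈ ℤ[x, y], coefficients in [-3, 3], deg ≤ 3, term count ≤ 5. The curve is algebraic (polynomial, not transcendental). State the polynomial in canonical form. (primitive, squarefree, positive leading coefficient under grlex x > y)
First, deg p = 2. No degree-1 curve has this shape.
Next, reading off the gridlines: the x-axis gridline crossings are at x ∈ {0, 1}; it crosses the y-axis at the gridline y = 0.
Finally, the integer polynomial consistent with all of this is the stated p.

x^2 + 3*x*y + 3*y^2 - x + y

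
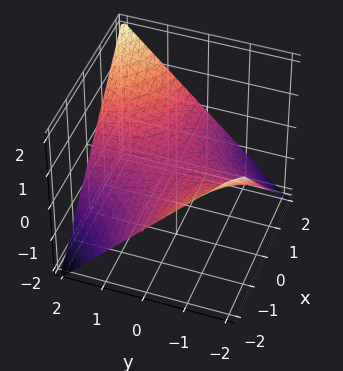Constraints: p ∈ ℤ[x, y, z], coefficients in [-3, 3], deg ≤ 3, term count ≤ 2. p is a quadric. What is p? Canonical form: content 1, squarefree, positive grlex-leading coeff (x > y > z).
(a) The degree is 2 — a saddle surface; a quadric.
(b) Reading off the gridlines: one z-axis crossing is at z = 0; every point of the y-axis in the box is on the surface; every point of the x-axis in the box is on the surface.
(c) Together with the visible shape, these determine p as stated.

x*y - 2*z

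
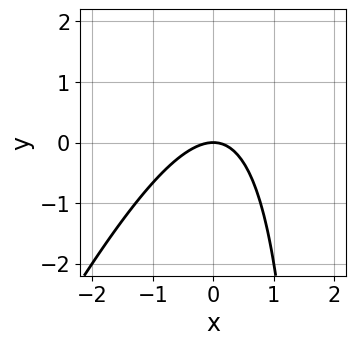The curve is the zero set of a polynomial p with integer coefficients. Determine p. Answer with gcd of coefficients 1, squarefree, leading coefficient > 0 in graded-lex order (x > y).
2*x^2 - x*y + 2*y

(a) Degree: a generic line meets the curve in up to 2 points, so deg p = 2.
(b) Observable constraints: it meets the x-axis at x = 0 (among the integer gridlines); it meets the y-axis at y = 0 (among the integer gridlines).
(c) Solving for integer coefficients yields p as stated.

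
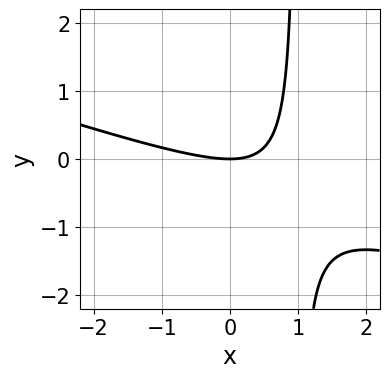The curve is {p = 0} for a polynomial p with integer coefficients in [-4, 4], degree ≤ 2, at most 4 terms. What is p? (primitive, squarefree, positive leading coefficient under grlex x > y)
1. deg p = 2. A generic line meets the curve in up to 2 points.
2. Reading off the gridlines: one x-axis crossing is at x = 0; it crosses the y-axis at the gridline y = 0.
3. Matching integer coefficients to the picture gives p.

x^2 + 3*x*y - 3*y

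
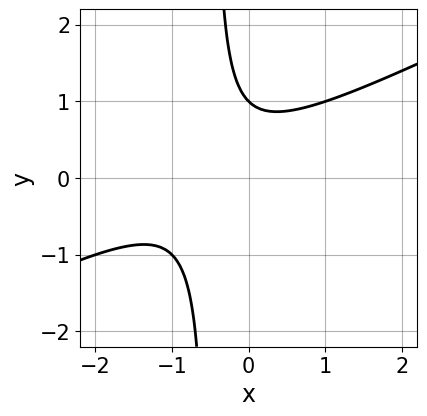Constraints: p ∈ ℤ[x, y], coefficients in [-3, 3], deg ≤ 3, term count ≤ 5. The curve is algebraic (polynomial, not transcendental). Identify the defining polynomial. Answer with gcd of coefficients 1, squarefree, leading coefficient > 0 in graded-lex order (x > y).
1. The degree is 2 — the shape is more complex than any degree-1 curve.
2. Against the integer gridlines: it misses every integer gridline on the x-axis; it crosses the y-axis at the gridline y = 1.
3. Matching integer coefficients to the picture gives p.

x^2 - 2*x*y + x - y + 1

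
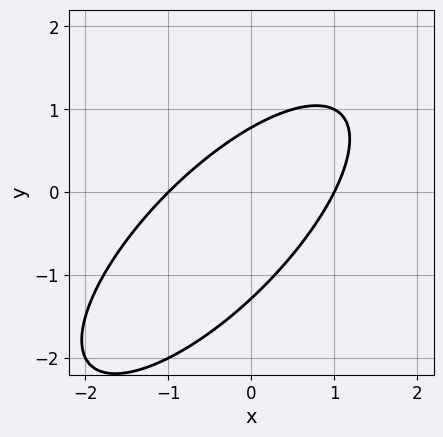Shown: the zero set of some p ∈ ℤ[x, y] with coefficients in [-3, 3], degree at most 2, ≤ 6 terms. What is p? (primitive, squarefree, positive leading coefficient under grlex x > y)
First, the degree is 2 — the shape is more complex than any degree-1 curve.
Next, observable constraints: the x-axis gridline crossings are at x ∈ {-1, 1}.
Finally, assembling these constraints gives the stated polynomial.

2*x^2 - 3*x*y + 2*y^2 + y - 2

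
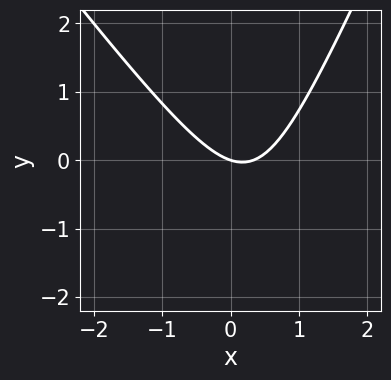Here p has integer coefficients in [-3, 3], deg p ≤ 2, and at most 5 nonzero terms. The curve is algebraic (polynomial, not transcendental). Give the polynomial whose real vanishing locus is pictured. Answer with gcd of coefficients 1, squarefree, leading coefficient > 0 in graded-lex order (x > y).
3*x^2 + x*y - y^2 - x - 3*y

First, deg p = 2.
Next, from the visible intercepts: it meets the x-axis at x = 0 (among the integer gridlines); it crosses the y-axis at the gridline y = 0.
Finally, together with the visible shape, these determine p as stated.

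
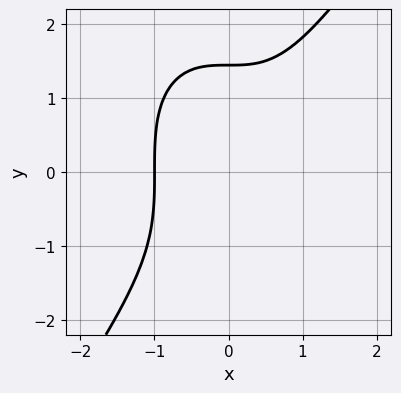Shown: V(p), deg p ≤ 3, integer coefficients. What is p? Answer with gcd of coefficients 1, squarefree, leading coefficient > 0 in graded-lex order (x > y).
3*x^3 - y^3 + 3

1. The degree is 3 — no degree-2 curve has this shape.
2. From the axis intercepts and sections: it meets the x-axis at x = -1 (among the integer gridlines).
3. Assembling these constraints gives the stated polynomial.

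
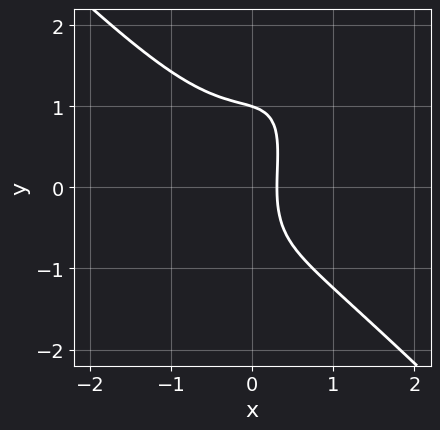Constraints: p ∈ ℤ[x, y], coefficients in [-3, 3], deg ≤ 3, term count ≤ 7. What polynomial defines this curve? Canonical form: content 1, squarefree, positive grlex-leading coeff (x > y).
3*x^3 - 2*x*y^2 + y^3 + 3*x - 1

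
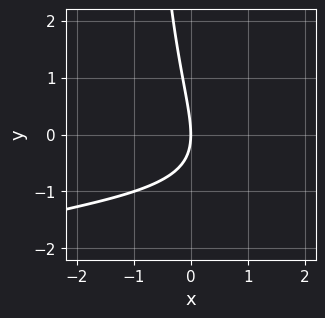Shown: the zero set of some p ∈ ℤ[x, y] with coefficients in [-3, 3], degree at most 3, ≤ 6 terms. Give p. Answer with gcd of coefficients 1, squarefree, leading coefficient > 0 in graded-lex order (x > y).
x*y^2 + 3*x*y + y^2 + 3*x

(a) deg p = 3.
(b) From the visible intercepts: it meets the y-axis at y = 0 (among the integer gridlines); it meets the x-axis at x = 0 (among the integer gridlines).
(c) Assembling these constraints gives the stated polynomial.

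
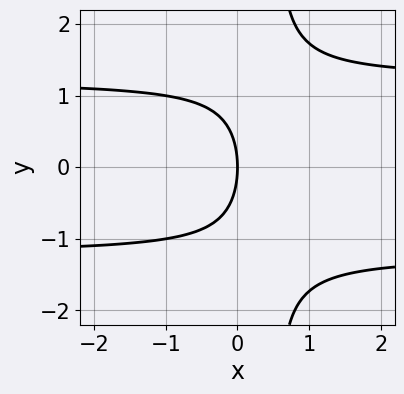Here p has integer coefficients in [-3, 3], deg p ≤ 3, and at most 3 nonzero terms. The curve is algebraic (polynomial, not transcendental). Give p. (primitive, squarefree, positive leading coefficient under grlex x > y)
First, the degree is 3 — the shape is more complex than any degree-2 curve.
Next, symmetries: mirror symmetry y ↦ −y ⇒ only even powers of y.
Next, checking where it meets the axes: it crosses the y-axis at the gridline y = 0; it meets the x-axis at x = 0 (among the integer gridlines).
Finally, assembling these constraints gives the stated polynomial.

2*x*y^2 - y^2 - 3*x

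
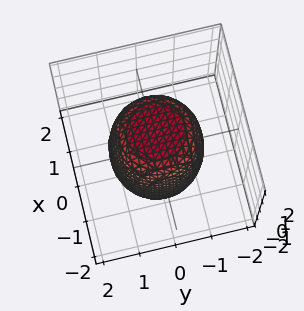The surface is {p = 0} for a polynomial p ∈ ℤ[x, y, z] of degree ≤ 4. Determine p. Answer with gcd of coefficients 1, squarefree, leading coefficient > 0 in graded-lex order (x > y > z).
2*x^4 + 4*x^2*y^2 + 2*y^4 - x^2 - y^2 + z^2 - 3

Degree: no degree-3 surface has this shape, so deg p = 4.
Symmetry: the surface is invariant under rotation about z: p = q(x² + y², z).
Observable constraints: a circular section at z = 0 has radius between 1 and 2.
The integer polynomial consistent with all of this is the stated p.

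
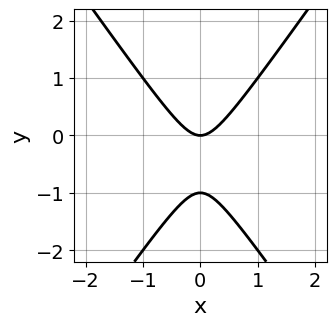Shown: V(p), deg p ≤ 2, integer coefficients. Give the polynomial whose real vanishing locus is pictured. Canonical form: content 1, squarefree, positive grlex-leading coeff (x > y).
(a) Degree: no degree-1 curve has this shape, so deg p = 2.
(b) Symmetries: the x ↦ −x reflection is a symmetry, so x appears only in even powers.
(c) Observable constraints: it crosses the x-axis at the gridline x = 0; the y-axis gridline crossings are at y ∈ {-1, 0}.
(d) Together with the visible shape, these determine p as stated.

2*x^2 - y^2 - y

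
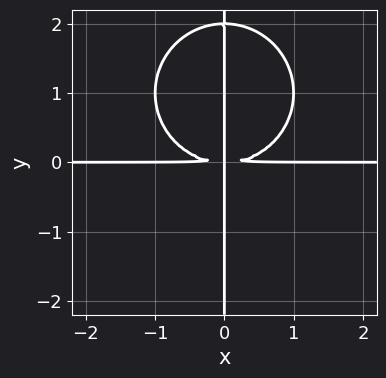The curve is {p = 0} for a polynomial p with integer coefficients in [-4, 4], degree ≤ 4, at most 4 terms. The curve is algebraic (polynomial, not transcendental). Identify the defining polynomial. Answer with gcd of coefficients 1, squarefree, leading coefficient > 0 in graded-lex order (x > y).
First, degree: no degree-3 curve has this shape, so deg p = 4.
Next, observable constraints: the visible y-axis segment lies entirely on the curve; every point of the x-axis in the box is on the curve.
Finally, the integer polynomial consistent with all of this is the stated p.

x^3*y + x*y^3 - 2*x*y^2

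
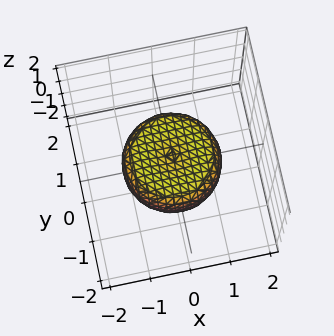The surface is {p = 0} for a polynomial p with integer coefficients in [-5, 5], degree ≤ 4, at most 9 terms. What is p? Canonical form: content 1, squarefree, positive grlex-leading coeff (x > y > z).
First, deg p = 4.
Then, symmetries: rotational symmetry about the z-axis ⇒ p depends on x, y only through x² + y².
Next, from the visible intercepts: a circular section at z = 0 has radius between 1 and 2.
Finally, solving for integer coefficients yields p as stated.

2*x^4 + 4*x^2*y^2 + 2*y^4 - 2*x^2 - 2*y^2 + 3*z^2 - 1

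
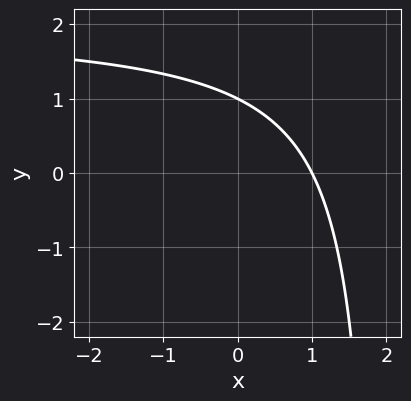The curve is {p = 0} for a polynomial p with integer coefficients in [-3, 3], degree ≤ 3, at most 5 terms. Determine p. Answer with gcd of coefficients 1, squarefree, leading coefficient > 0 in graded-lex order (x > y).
x*y - 2*x - 2*y + 2

deg p = 2. The shape is more complex than any degree-1 curve.
From the axis intercepts and sections: it meets the y-axis at y = 1 (among the integer gridlines); one x-axis crossing is at x = 1.
Matching integer coefficients to the picture gives p.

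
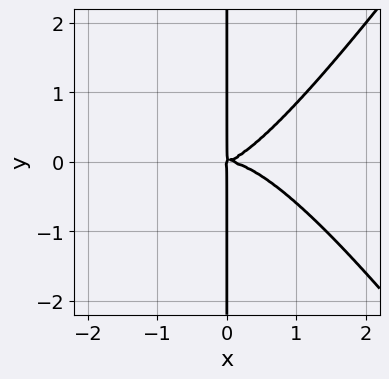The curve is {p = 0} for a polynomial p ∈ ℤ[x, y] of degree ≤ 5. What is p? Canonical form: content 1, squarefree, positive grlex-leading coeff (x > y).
1. The degree is 4 — no degree-3 curve has this shape.
2. Checking where it meets the axes: the visible y-axis segment lies entirely on the curve.
3. These observations pin down the coefficients.

2*x^4 - x^2*y^2 + x^2*y - 3*x*y^2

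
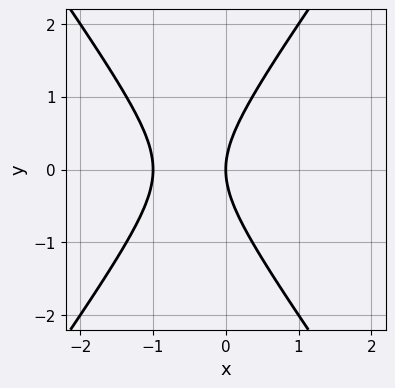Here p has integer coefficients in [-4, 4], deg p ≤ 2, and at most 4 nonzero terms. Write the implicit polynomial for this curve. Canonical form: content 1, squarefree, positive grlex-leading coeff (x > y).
First, degree: no degree-1 curve has this shape, so deg p = 2.
Then, symmetries: mirror symmetry y ↦ −y ⇒ only even powers of y.
Then, against the integer gridlines: it crosses the y-axis at the gridline y = 0; among the integer gridlines, it crosses the x-axis at x ∈ {-1, 0}.
Finally, assembling these constraints gives the stated polynomial.

2*x^2 - y^2 + 2*x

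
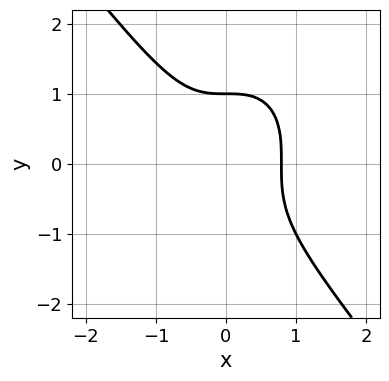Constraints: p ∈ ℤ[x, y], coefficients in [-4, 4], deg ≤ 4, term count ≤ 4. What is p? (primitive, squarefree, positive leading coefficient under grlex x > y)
2*x^3 + y^3 - 1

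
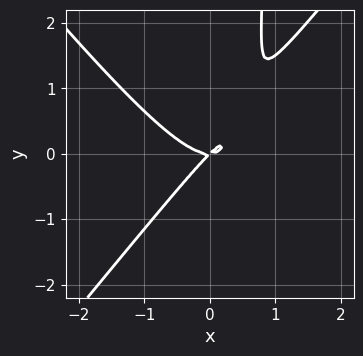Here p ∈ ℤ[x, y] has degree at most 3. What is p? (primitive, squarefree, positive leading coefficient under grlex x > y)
3*x^3 - 2*x*y^2 - 2*x*y + 2*y^2

(a) Degree: no degree-2 curve has this shape, so deg p = 3.
(b) Reading off the gridlines: it crosses the x-axis at the gridline x = 0; it meets the y-axis at y = 0 (among the integer gridlines).
(c) Fitting integer coefficients to these (and the overall shape) gives p.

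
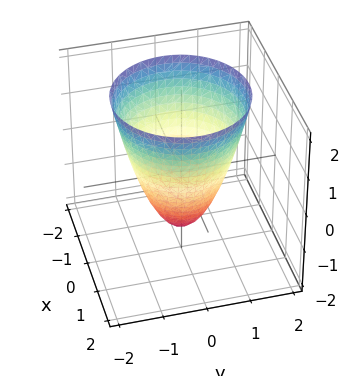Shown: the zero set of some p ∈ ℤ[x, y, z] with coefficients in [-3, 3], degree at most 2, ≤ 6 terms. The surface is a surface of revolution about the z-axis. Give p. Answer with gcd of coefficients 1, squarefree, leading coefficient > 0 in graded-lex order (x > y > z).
3*x^2 + 3*y^2 - 2*z - 3

First, the degree is 2 — no degree-1 surface has this shape.
Next, by symmetry, the z-axis is an axis of rotation, so x and y enter only as x² + y².
Then, from the visible intercepts: the y-axis gridline crossings are at y ∈ {-1, 1}; among the integer gridlines, it crosses the x-axis at x ∈ {-1, 1}; a circular section at z = 1 has radius between 1 and 2.
Finally, fitting integer coefficients to these (and the overall shape) gives p.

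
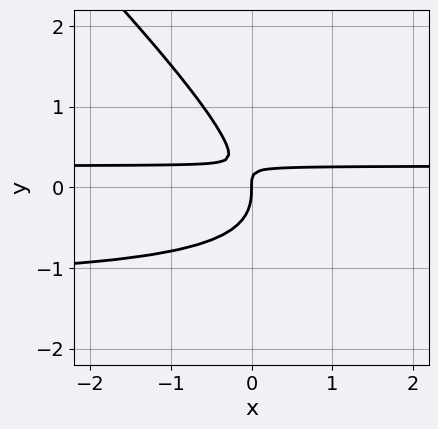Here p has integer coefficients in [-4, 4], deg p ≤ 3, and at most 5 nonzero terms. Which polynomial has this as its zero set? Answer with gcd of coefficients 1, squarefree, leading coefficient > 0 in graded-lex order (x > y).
(a) Degree: the shape is more complex than any degree-2 curve, so deg p = 3.
(b) Checking where it meets the axes: one x-axis crossing is at x = 0; it meets the y-axis at y = 0 (among the integer gridlines).
(c) Solving for integer coefficients yields p as stated.

3*x*y^2 + 3*y^3 + 3*x*y - x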